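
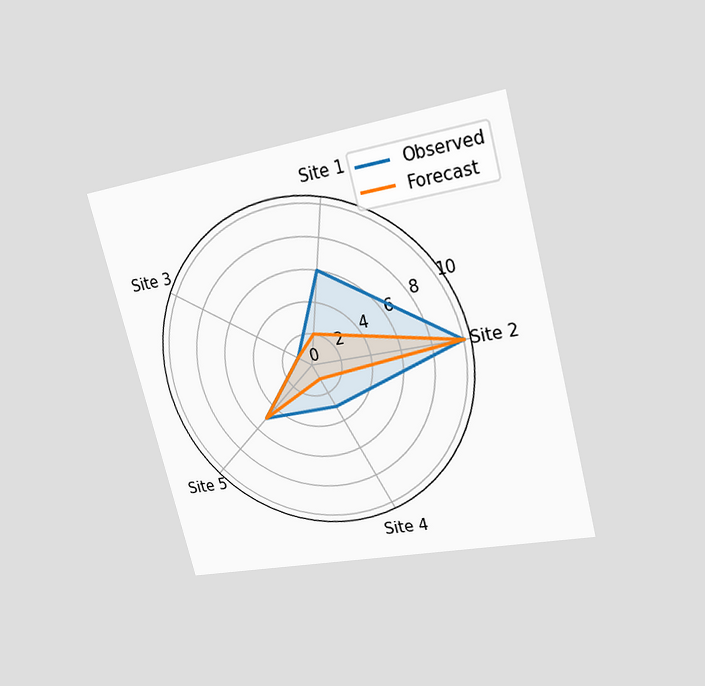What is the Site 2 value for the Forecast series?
10

The chart is tilted about 15° counter-clockwise and viewed at a slight angle. On the Site 2 axis, Forecast reaches 10.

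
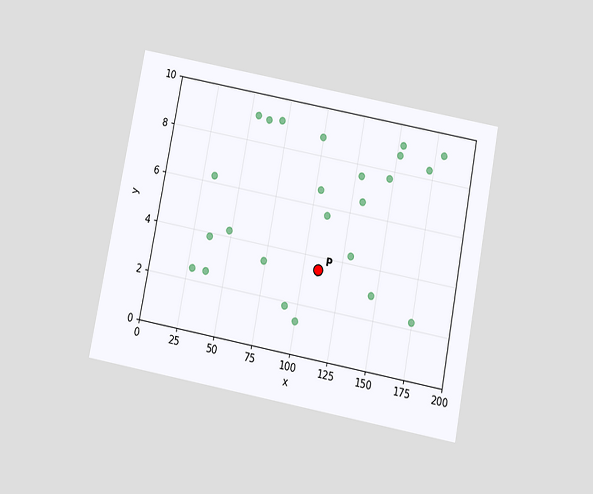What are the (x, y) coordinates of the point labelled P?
(110, 3.5)

The chart is tilted about 11° clockwise and viewed slightly from below. Following the gridlines from P to each axis, P sits at (110, 3.5).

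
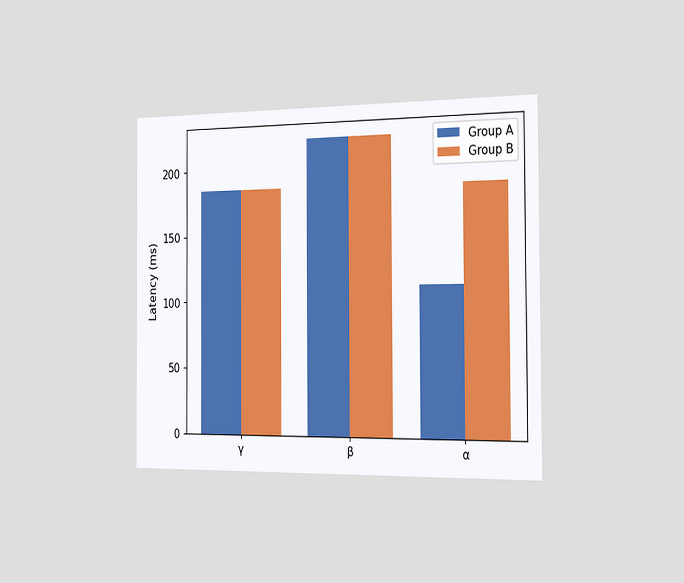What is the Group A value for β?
The chart is viewed slightly from the right. The Group A bar at β reaches 222ms on the y-axis.

222ms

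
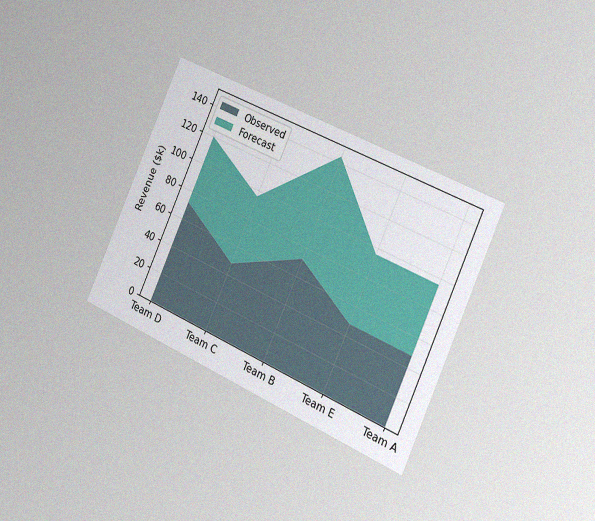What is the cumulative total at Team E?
$96k

The chart is tilted about 24° clockwise and viewed slightly from the right, with some photo noise. The stacked total at Team E reaches $96k.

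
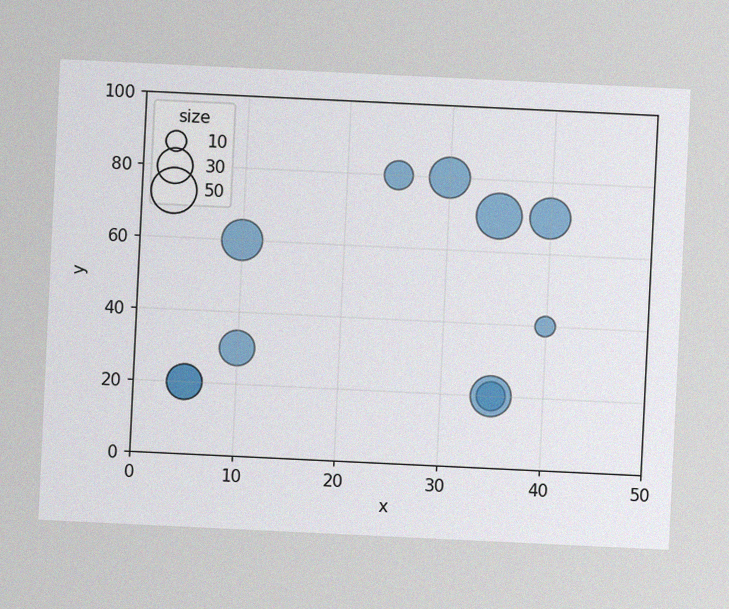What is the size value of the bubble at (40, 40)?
10

The chart is tilted about 3° clockwise, with some photo noise. Matching the bubble at (40, 40) against the size legend gives 10.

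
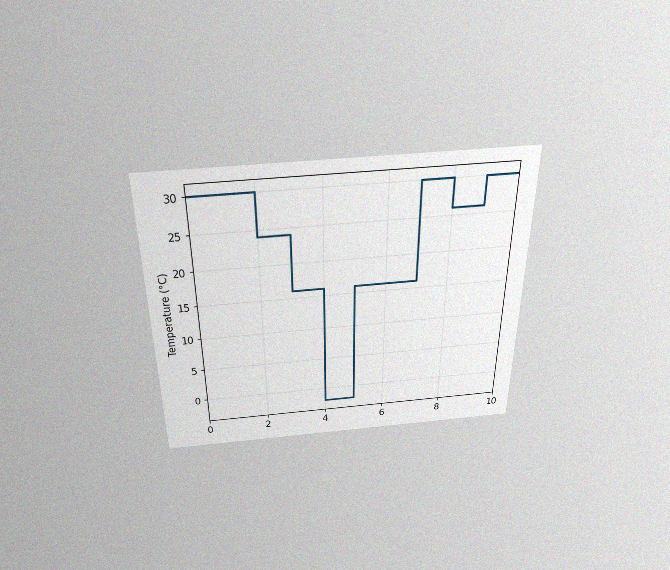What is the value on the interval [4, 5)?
The chart is viewed slightly from above, with some photo noise. On [4, 5) the step sits at -2°C.

-2°C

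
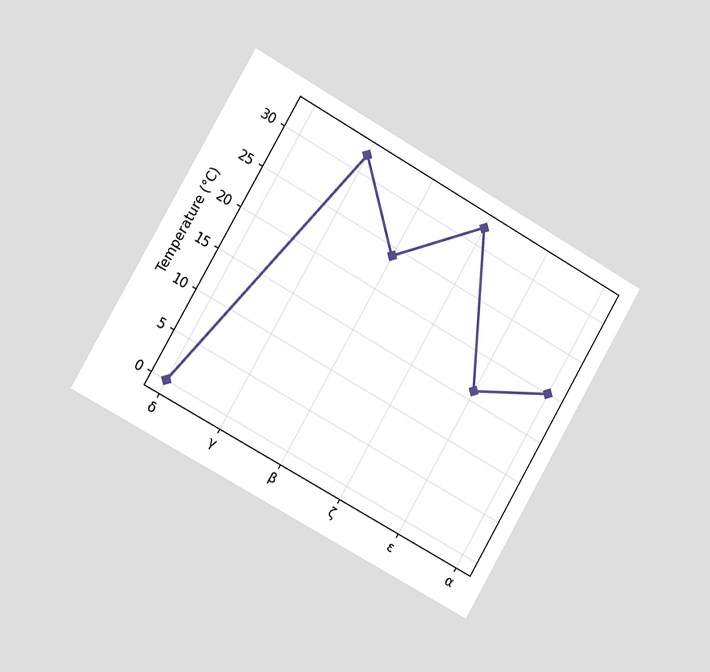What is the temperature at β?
The chart is tilted about 30° clockwise and viewed slightly from the left. At β, the line is at 24°C.

24°C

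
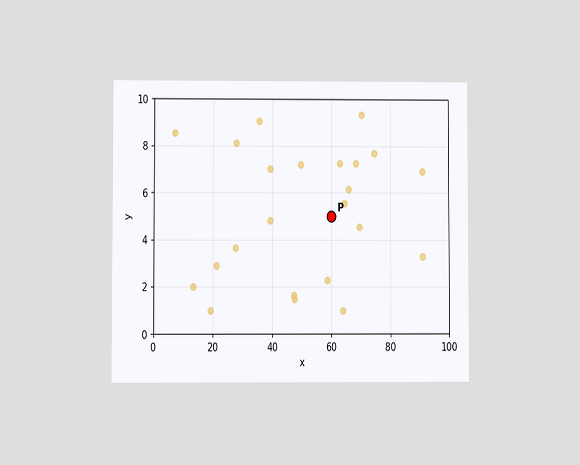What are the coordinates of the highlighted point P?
(60, 5)

The chart is viewed at a slight angle. Following the gridlines from P to each axis, P sits at (60, 5).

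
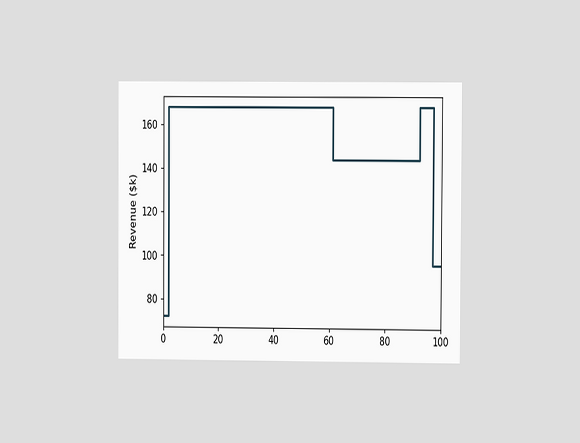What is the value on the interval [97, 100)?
$96k

The chart is viewed at a slight angle. On [97, 100) the step sits at $96k.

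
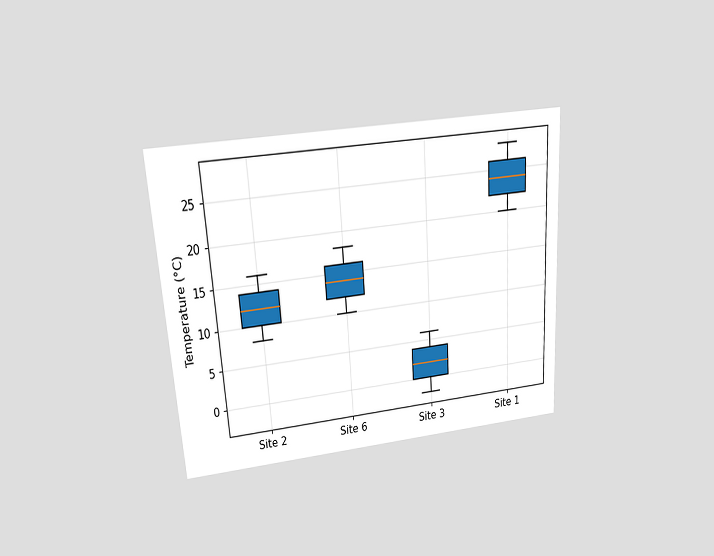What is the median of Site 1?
24°C

The chart is tilted about 4° counter-clockwise and viewed slightly from above. The median line in the Site 1 box sits at 24°C.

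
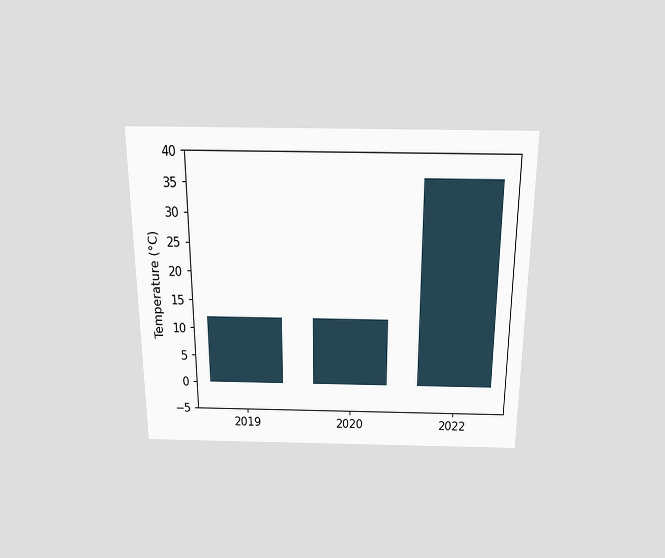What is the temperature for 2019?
The chart is viewed slightly from above. Reading along the chart's y-axis, the 2019 bar reaches 12°C.

12°C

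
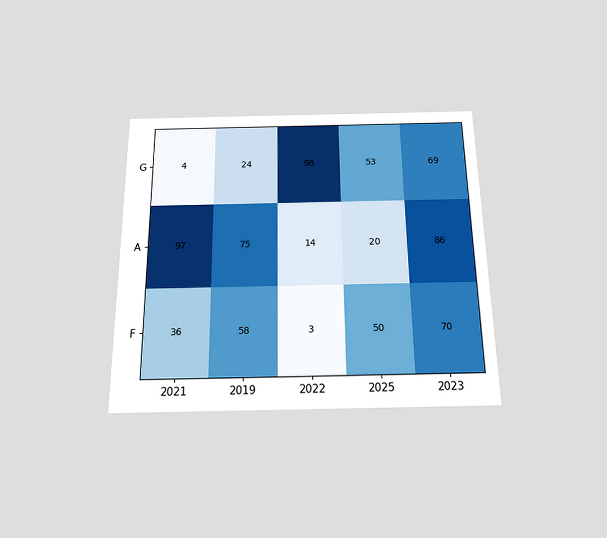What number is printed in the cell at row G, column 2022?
98

The chart is viewed slightly from below. The (G, 2022) cell reads 98.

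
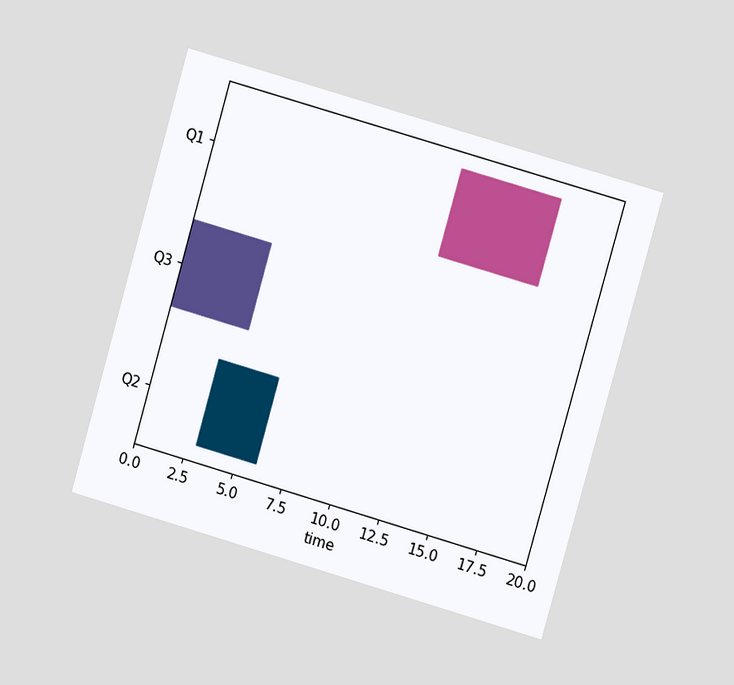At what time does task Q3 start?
The chart is tilted about 16° clockwise and viewed at a slight angle. The Q3 bar begins at t=0.

0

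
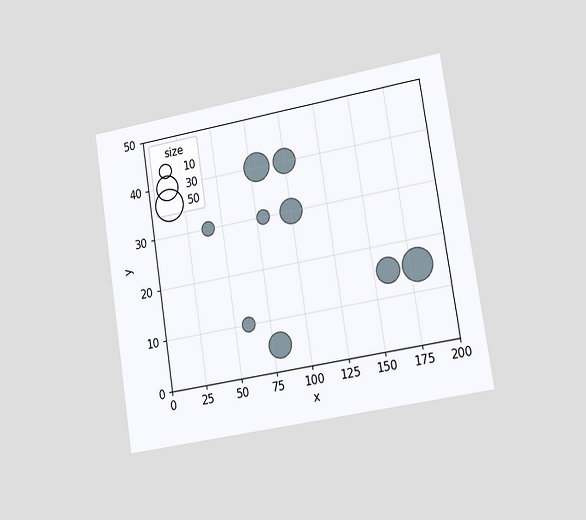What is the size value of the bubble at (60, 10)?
10

The chart is tilted about 9° counter-clockwise and viewed slightly from the right. Matching the bubble at (60, 10) against the size legend gives 10.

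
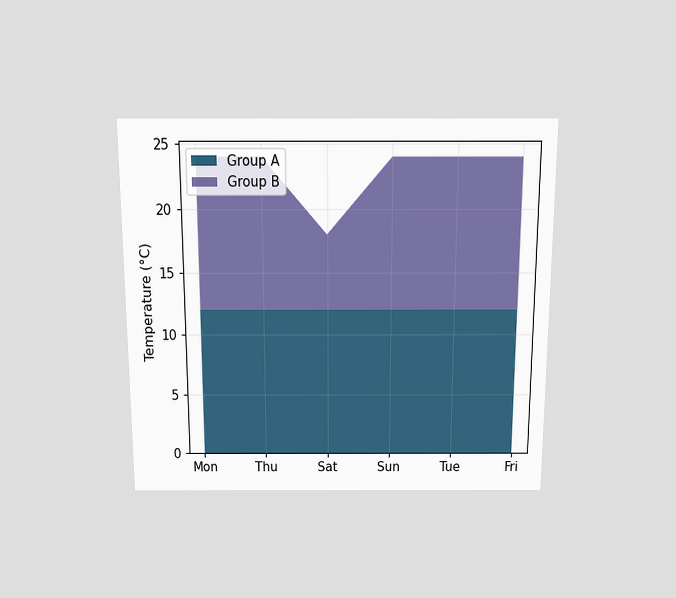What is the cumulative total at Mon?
24°C

The chart is viewed slightly from above. The stacked total at Mon reaches 24°C.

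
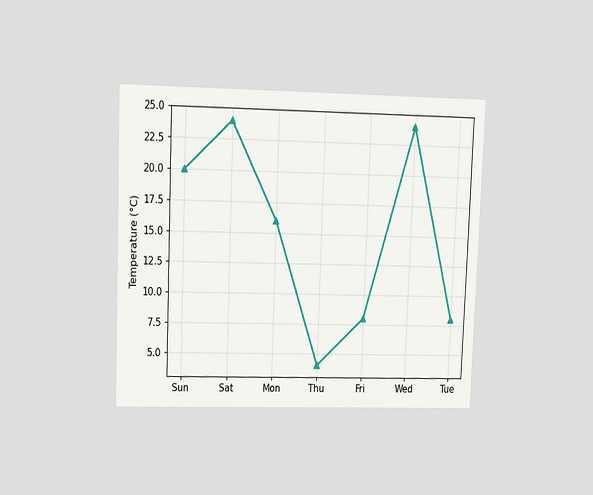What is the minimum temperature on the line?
The chart is tilted about 2° clockwise and viewed at a slight angle. The lowest point is at Thu, and reading across to the y-axis gives 4°C.

4°C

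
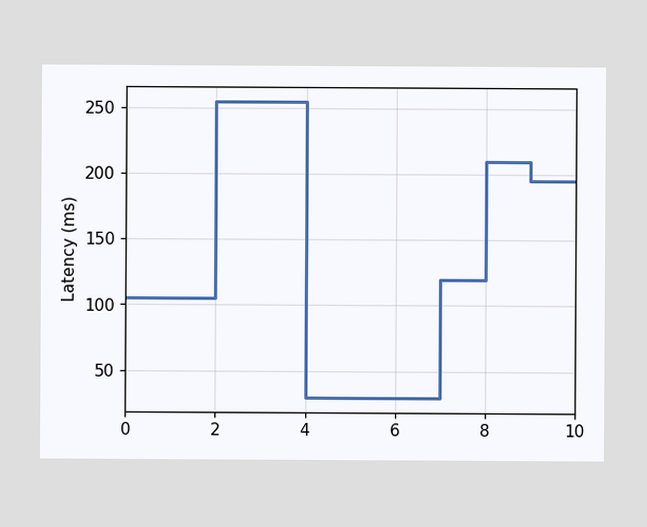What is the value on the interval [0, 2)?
On [0, 2) the step sits at 105ms.

105ms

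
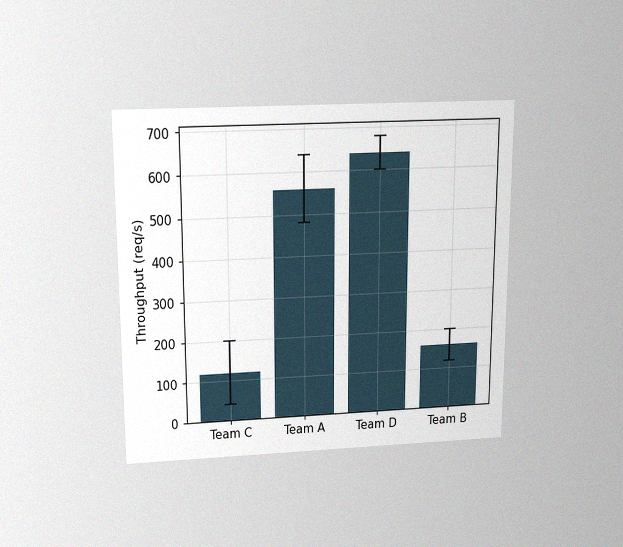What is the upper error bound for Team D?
The chart is viewed slightly from above, with some photo noise. The Team D bar's upper whisker reaches 680req/s.

680req/s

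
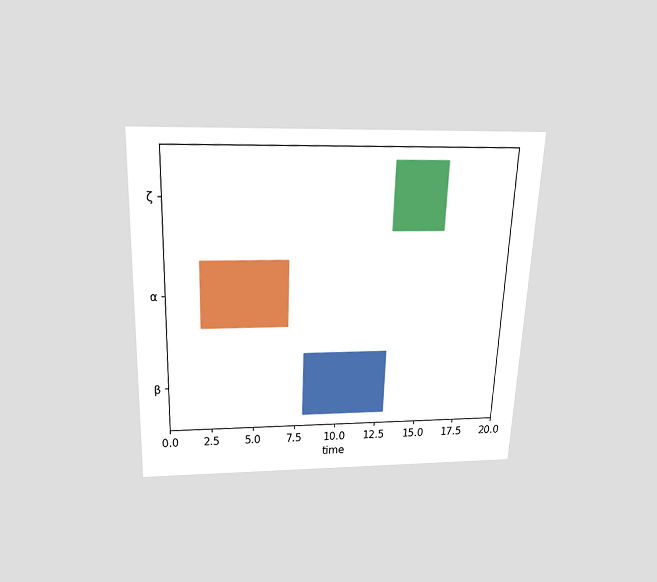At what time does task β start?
The chart is tilted about 2° clockwise and viewed slightly from above. The β bar begins at t=8.

8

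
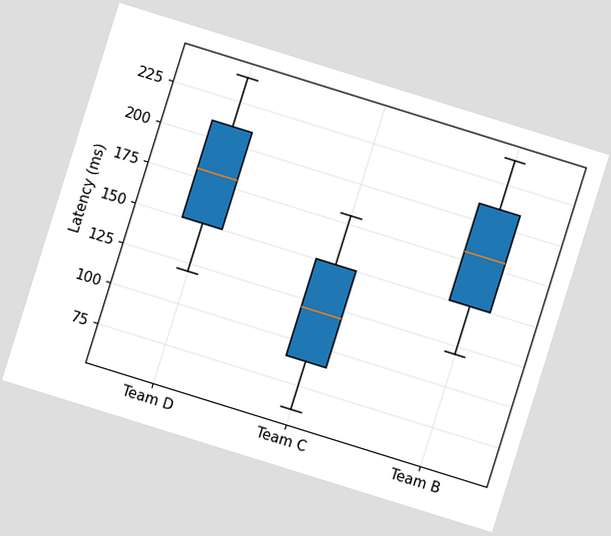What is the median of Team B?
180ms

The chart is tilted about 17° clockwise. The median line in the Team B box sits at 180ms.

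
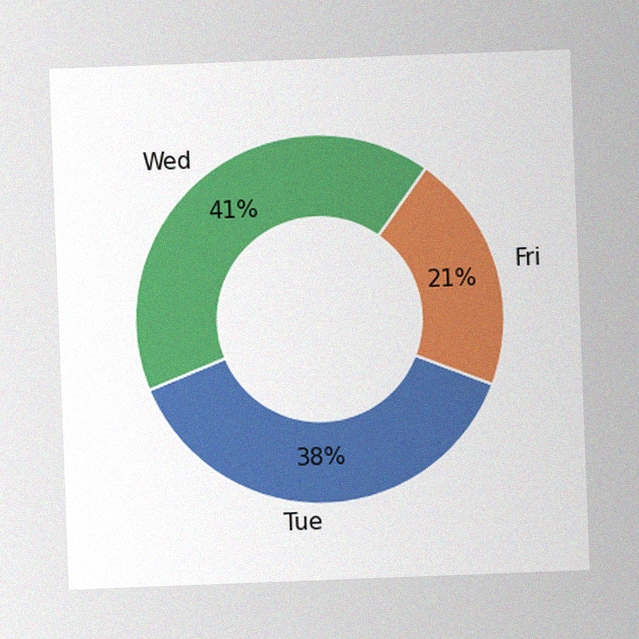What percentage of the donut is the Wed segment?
41%

The chart is tilted about 2° counter-clockwise, with some photo noise. The Wed segment takes up 41% of the ring.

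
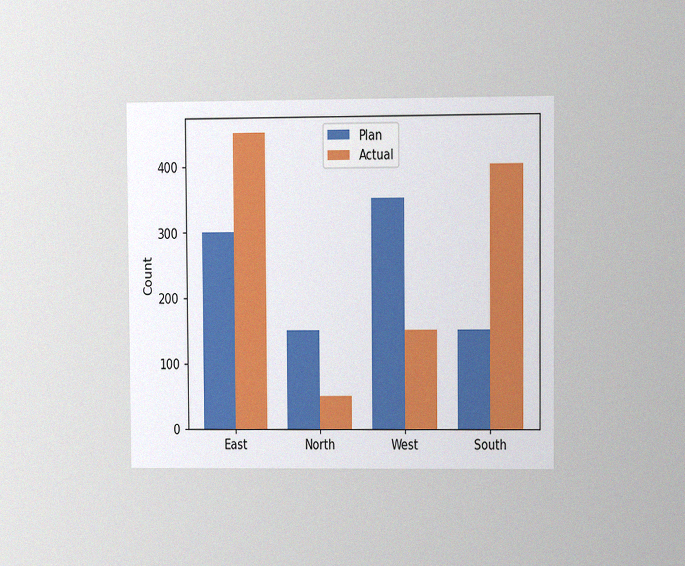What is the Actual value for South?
400

The chart is viewed at a slight angle, with some photo noise. The Actual bar at South reaches 400 on the y-axis.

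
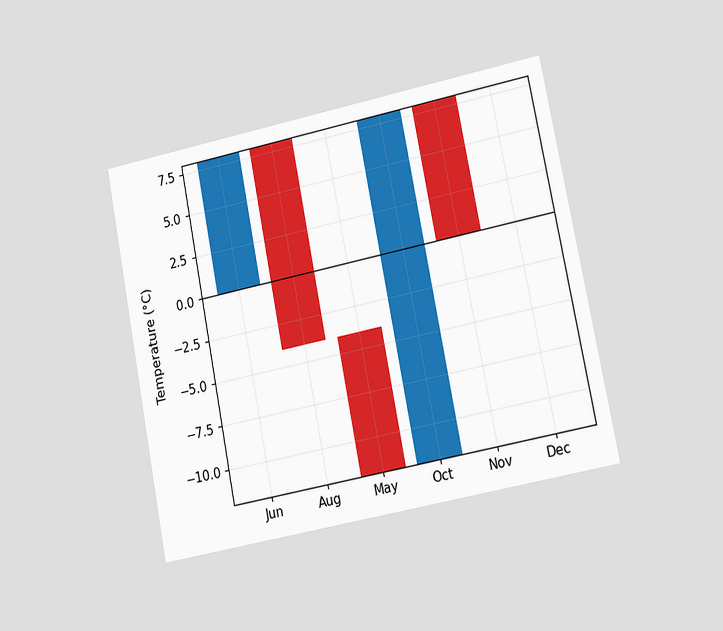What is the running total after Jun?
The chart is tilted about 11° counter-clockwise and viewed at a slight angle. After Jun the running total reaches 8°C.

8°C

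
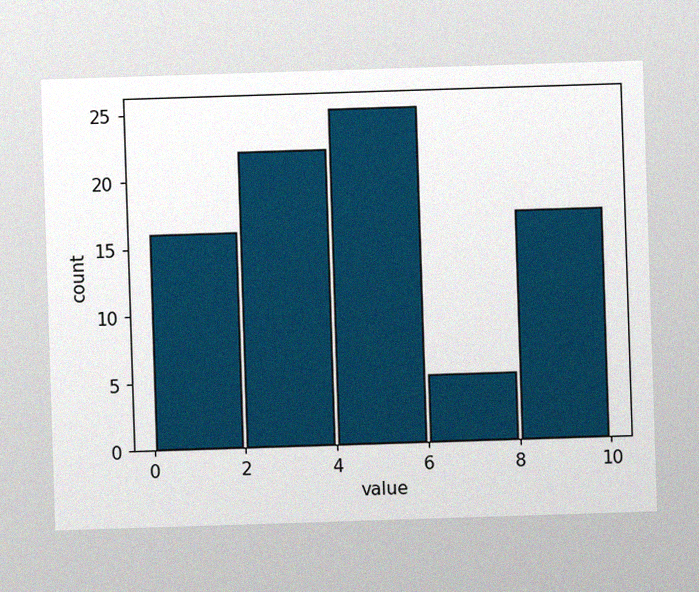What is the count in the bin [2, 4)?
22

The image has some photo noise and uneven lighting. The [2, 4) bin has height 22.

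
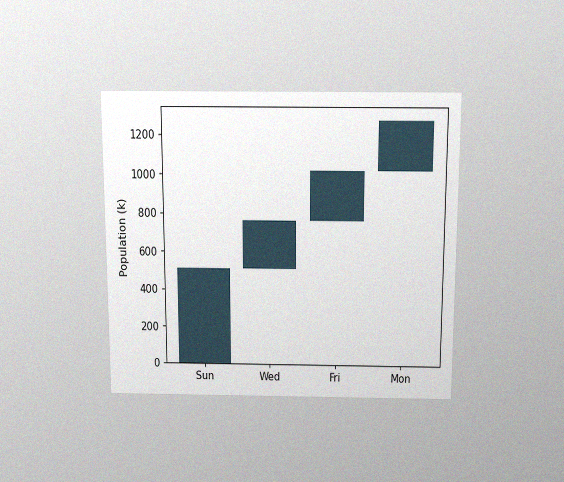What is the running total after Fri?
1020k

The chart is viewed slightly from above, with some photo noise. After Fri the running total reaches 1020k.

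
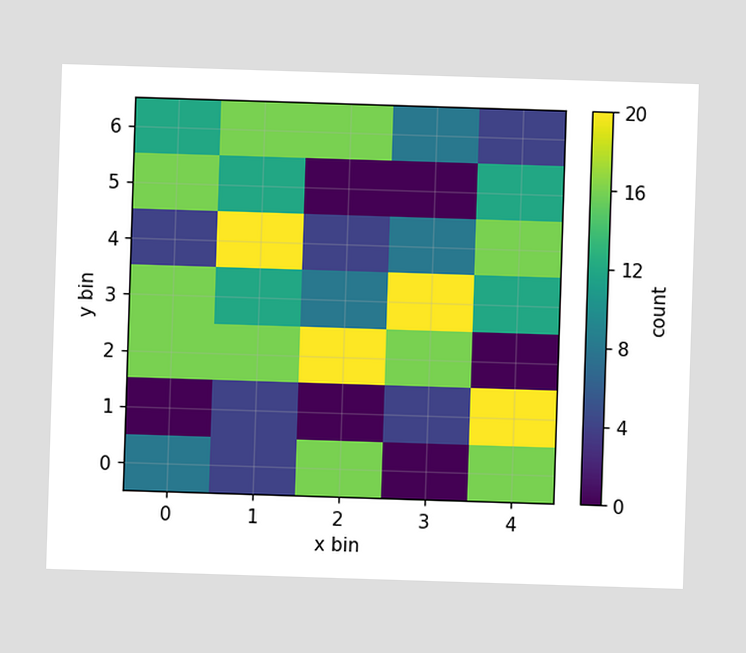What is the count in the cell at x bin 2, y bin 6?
Matching the cell (2, 6) against the colorbar gives 16.

16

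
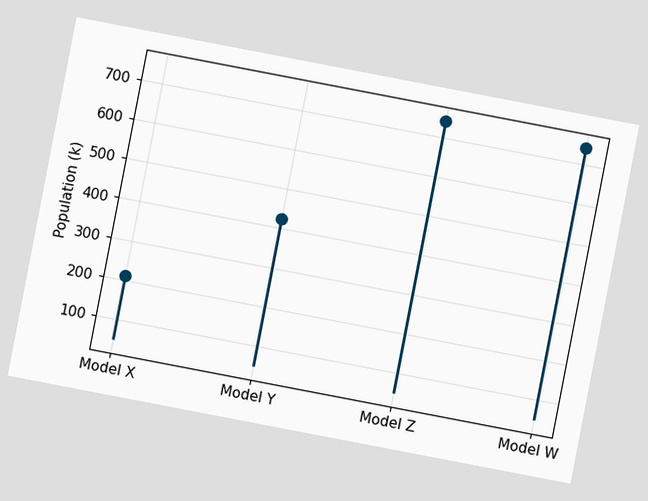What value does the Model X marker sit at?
The chart is tilted about 11° clockwise. The Model X marker sits at 212k.

212k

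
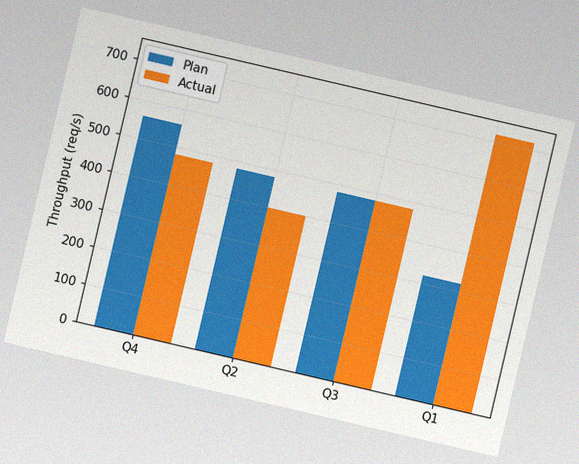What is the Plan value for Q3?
480req/s

The chart is tilted about 13° clockwise, with some photo noise. The Plan bar at Q3 reaches 480req/s on the y-axis.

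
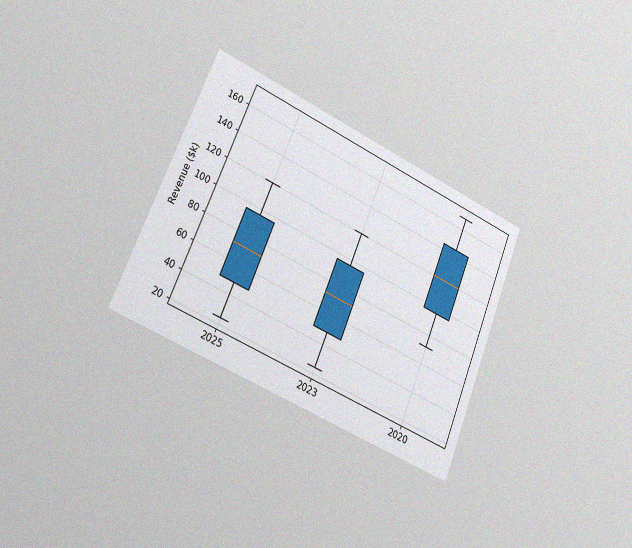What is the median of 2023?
The chart is tilted about 23° clockwise and viewed slightly from the left, with some photo noise. The median line in the 2023 box sits at $72k.

$72k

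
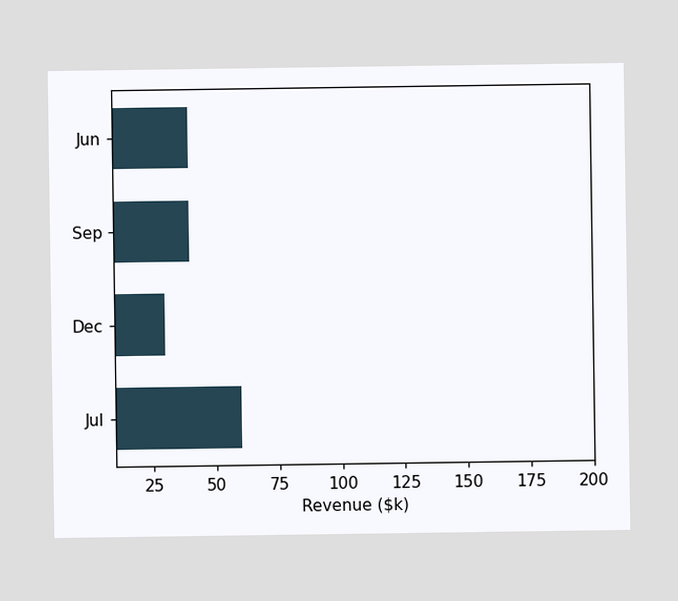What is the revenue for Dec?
Reading along the chart's x-axis, the Dec bar reaches $30k.

$30k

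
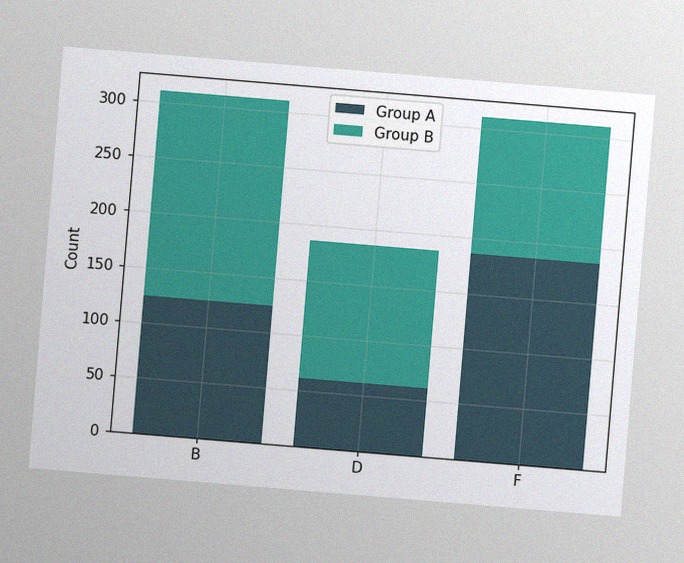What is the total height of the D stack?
186

The chart is tilted about 5° clockwise, with some photo noise. The D stack's top reaches 186 on the y-axis.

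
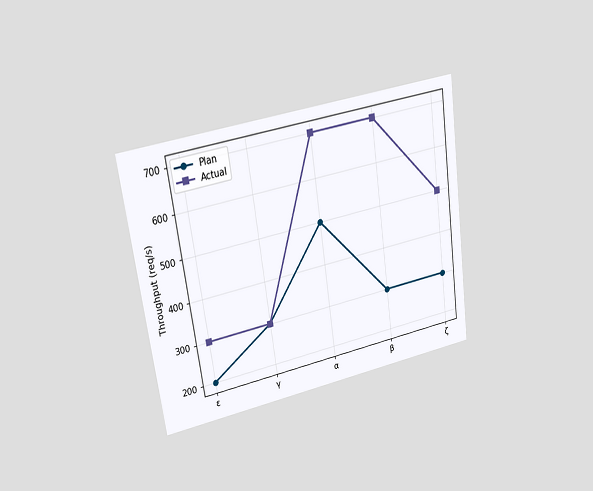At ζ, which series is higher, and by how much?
Actual, by 200req/s

The chart is tilted about 8° counter-clockwise and viewed at a slight angle. At ζ, Actual sits above the other line by 200req/s.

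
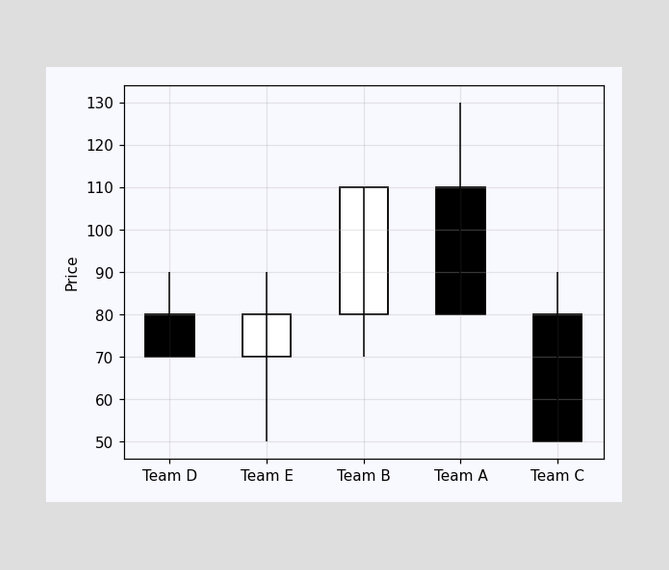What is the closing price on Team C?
The Team C candle closes at 50.

50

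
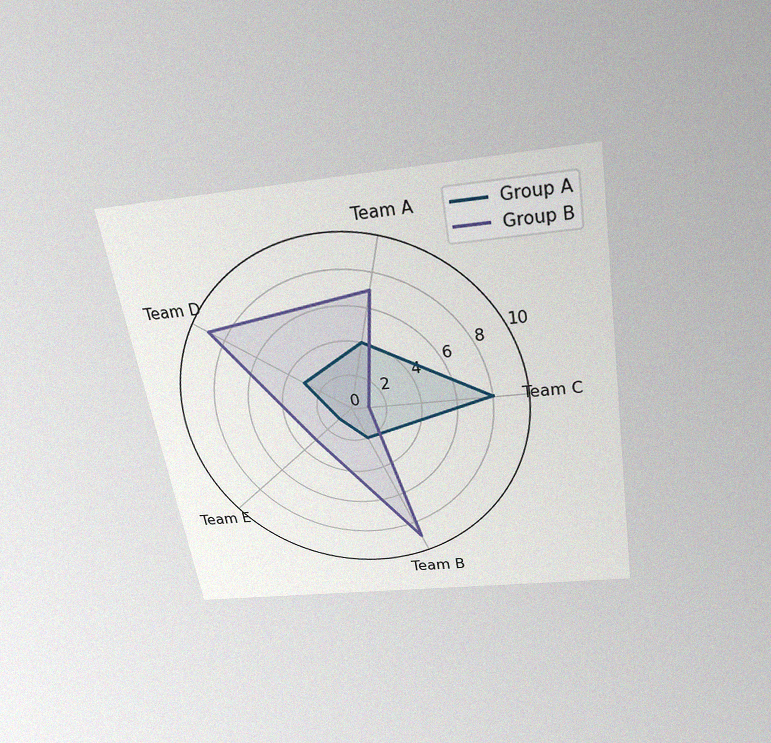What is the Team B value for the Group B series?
9

The chart is tilted about 9° counter-clockwise and viewed slightly from above, with some photo noise. On the Team B axis, Group B reaches 9.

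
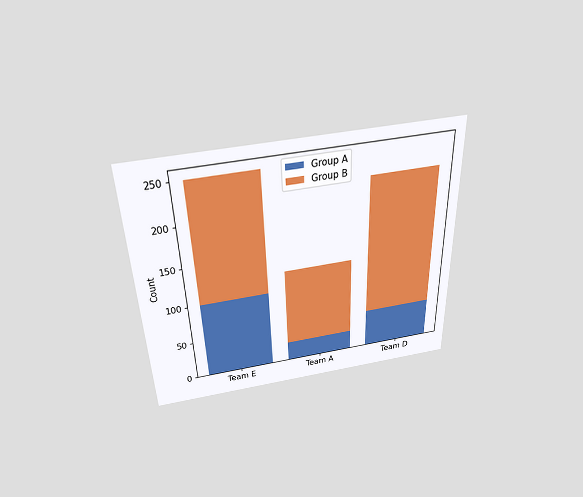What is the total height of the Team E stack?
The chart is viewed slightly from above. The Team E stack's top reaches 250 on the y-axis.

250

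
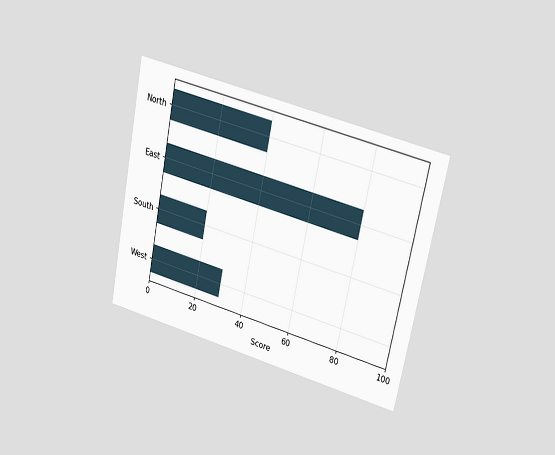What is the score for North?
40

The chart is tilted about 12° clockwise and viewed at a slight angle. Reading along the chart's x-axis, the North bar reaches 40.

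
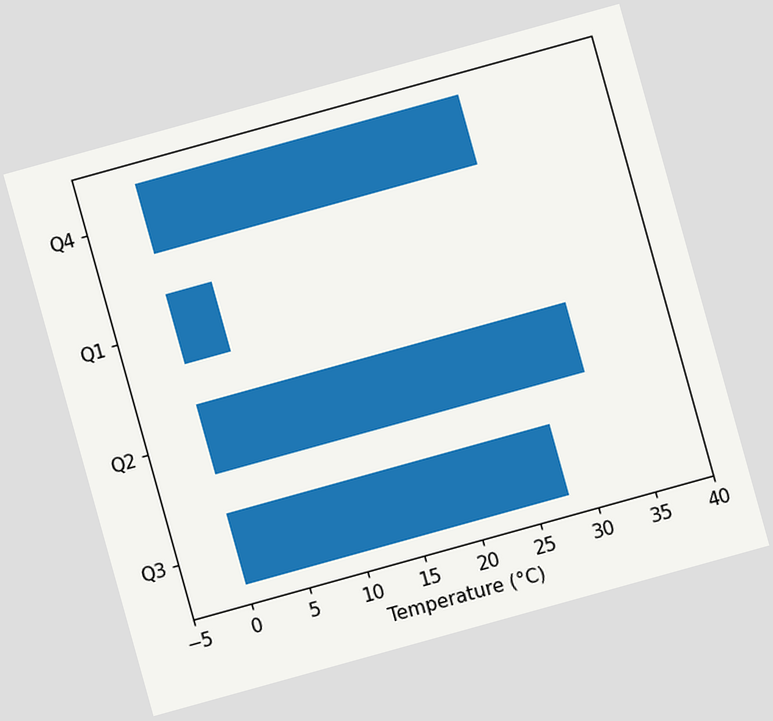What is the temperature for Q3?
28°C

The chart is tilted about 15° counter-clockwise. Reading along the chart's x-axis, the Q3 bar reaches 28°C.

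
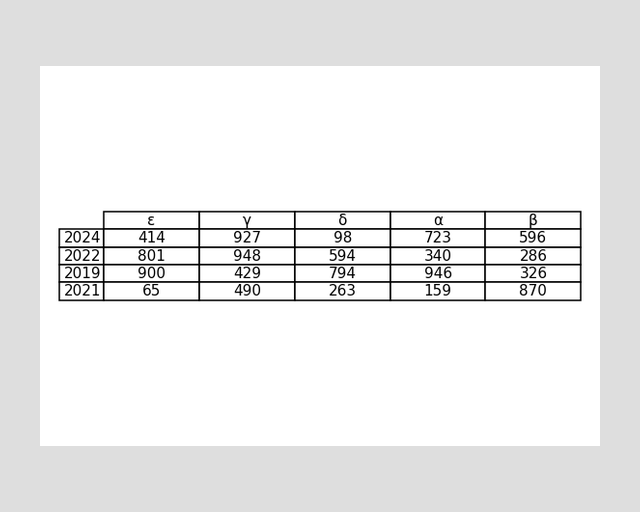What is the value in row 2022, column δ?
594

The (2022, δ) cell reads 594.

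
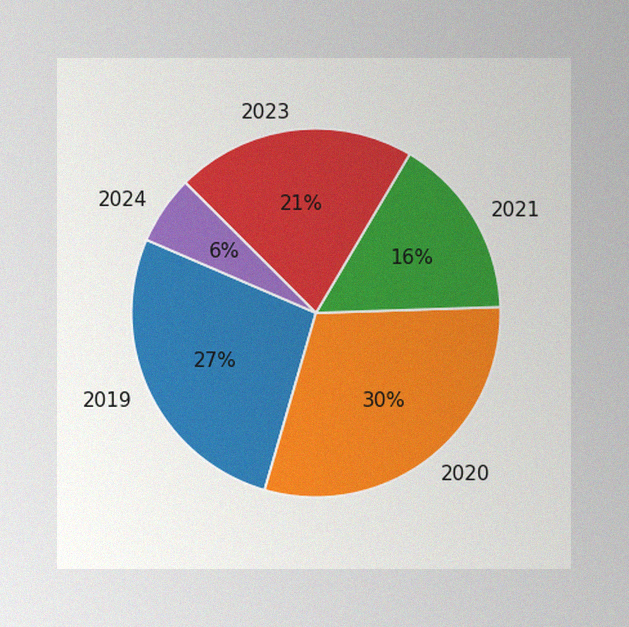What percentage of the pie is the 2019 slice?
The image has some photo noise and uneven lighting. The 2019 slice takes up 27% of the pie.

27%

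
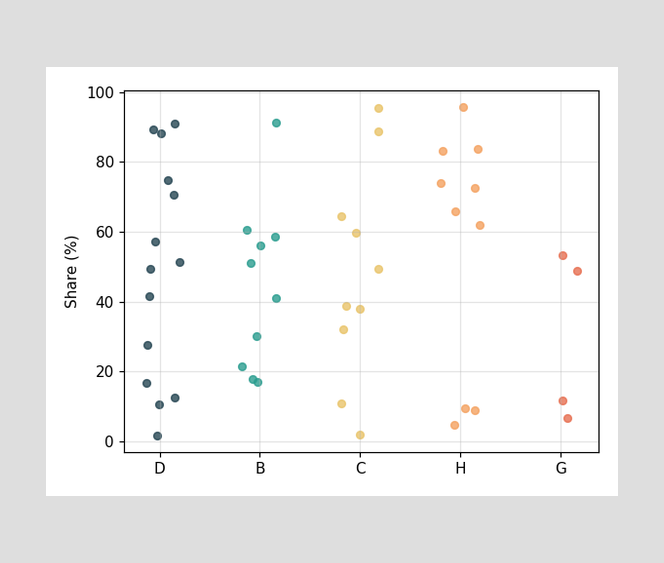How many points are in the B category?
Counting the markers in the B column gives 10.

10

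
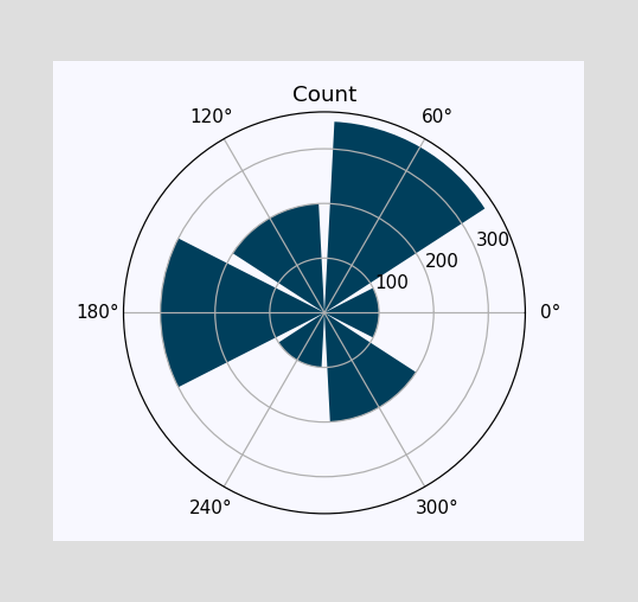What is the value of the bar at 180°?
The bar at 180° reaches 300 on the radial axis.

300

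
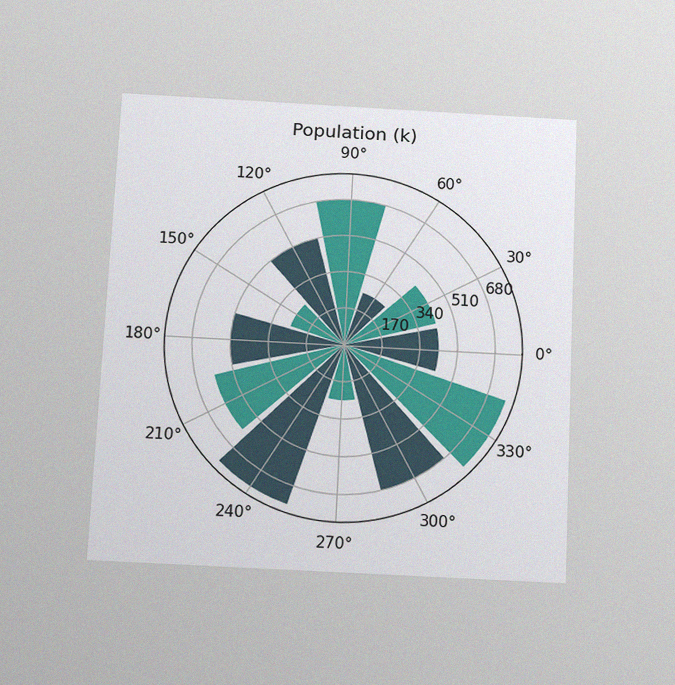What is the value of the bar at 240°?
765k

The chart is tilted about 3° clockwise and viewed slightly from below, with some photo noise. The bar at 240° reaches 765k on the radial axis.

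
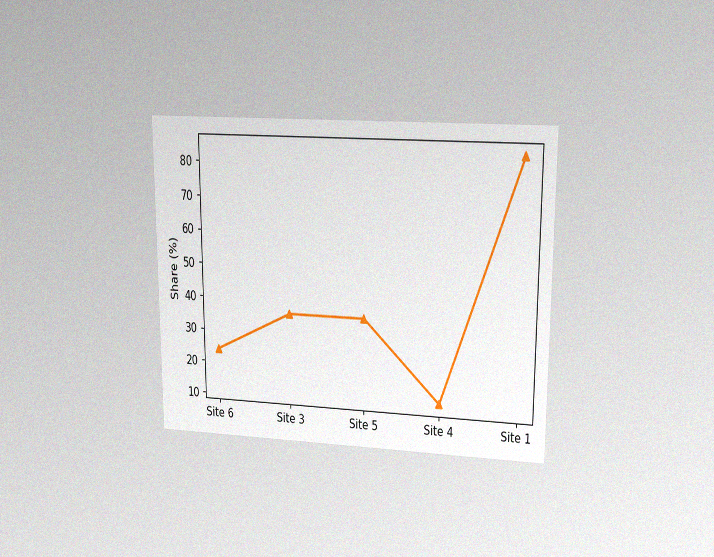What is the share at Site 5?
The chart is viewed at a slight angle, with some photo noise. At Site 5, the line is at 36%.

36%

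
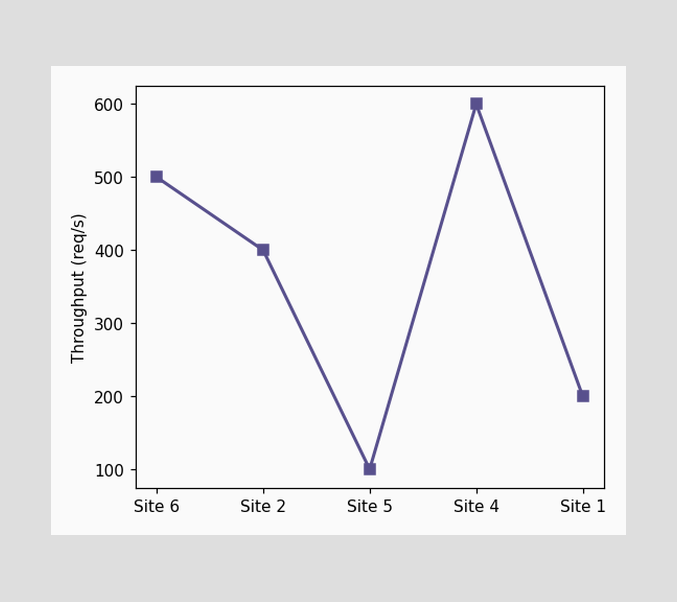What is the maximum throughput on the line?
The highest point is at Site 4, and reading across to the y-axis gives 600req/s.

600req/s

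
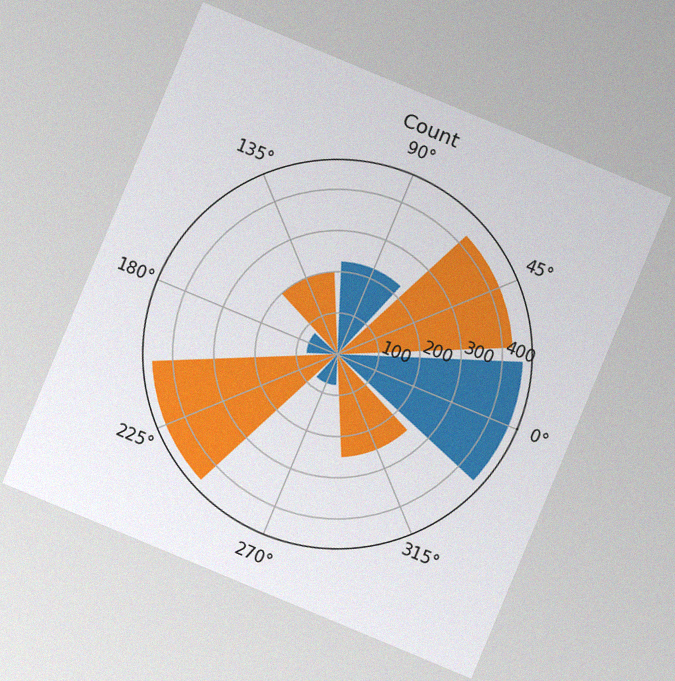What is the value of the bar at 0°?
450

The chart is tilted about 23° clockwise, with some photo noise. The bar at 0° reaches 450 on the radial axis.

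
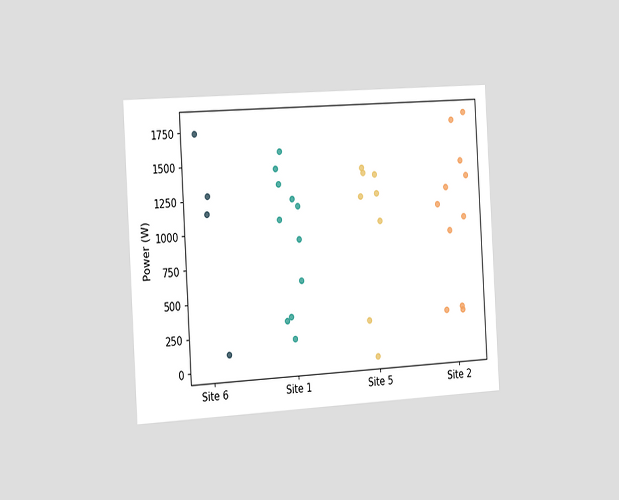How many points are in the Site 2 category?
The chart is tilted about 3° counter-clockwise and viewed slightly from the left. Counting the markers in the Site 2 column gives 11.

11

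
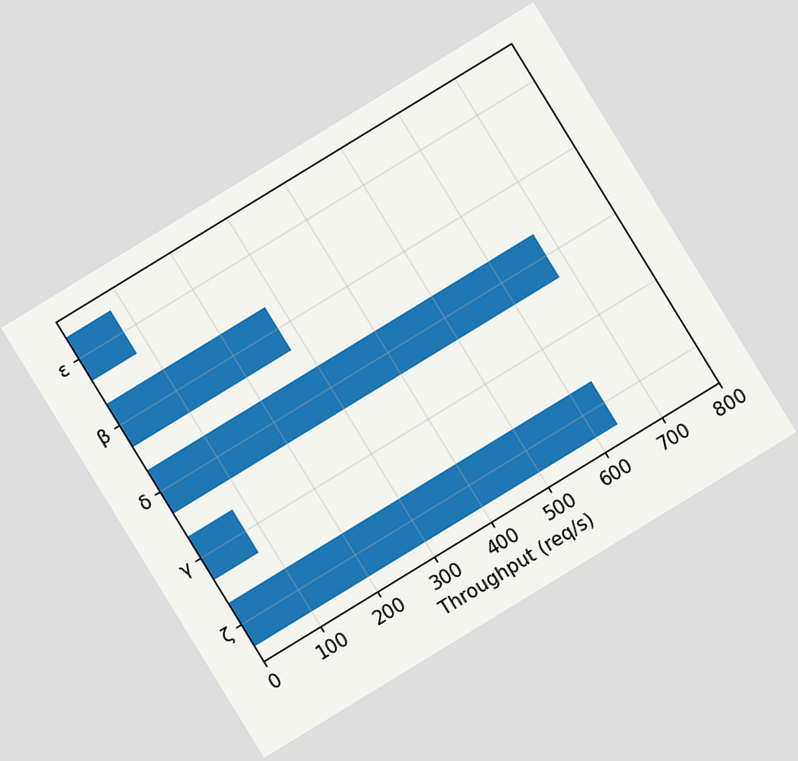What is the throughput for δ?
The chart is tilted about 31° counter-clockwise. Reading along the chart's x-axis, the δ bar reaches 680req/s.

680req/s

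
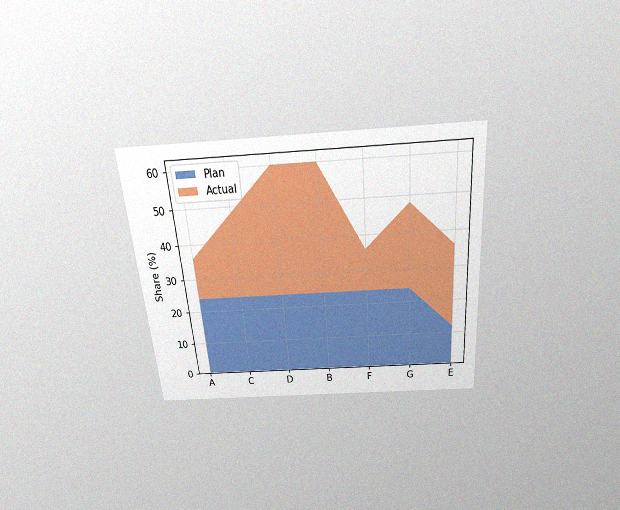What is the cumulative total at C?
The chart is tilted about 5° counter-clockwise and viewed slightly from above, with some photo noise. The stacked total at C reaches 48%.

48%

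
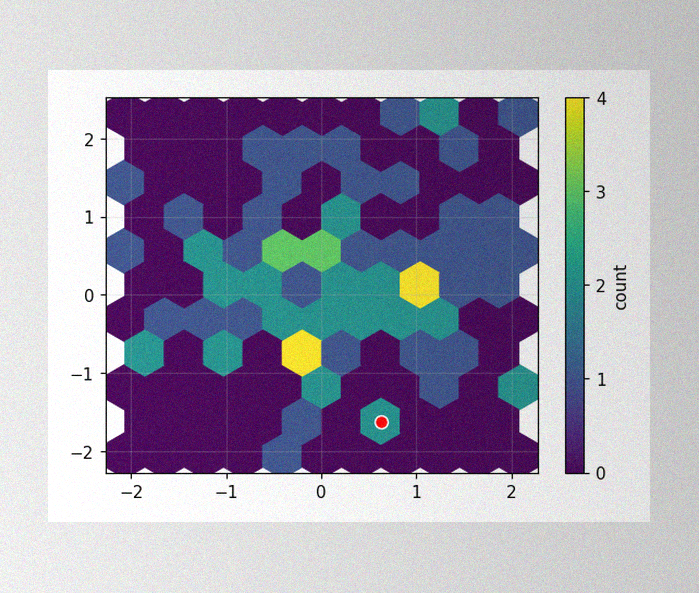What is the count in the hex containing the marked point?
The image has some photo noise and uneven lighting. The marked hex reads 2 on the colorbar.

2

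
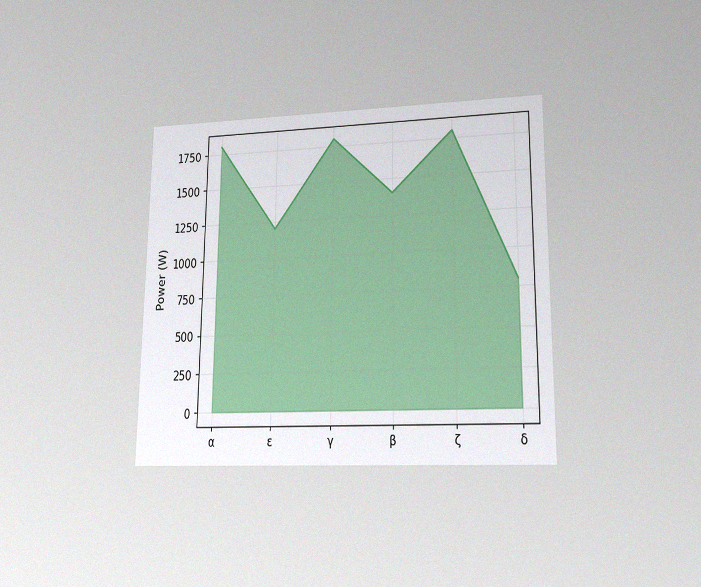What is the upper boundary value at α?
The chart is viewed at a slight angle, with some photo noise. At α the upper boundary is at 1800W.

1800W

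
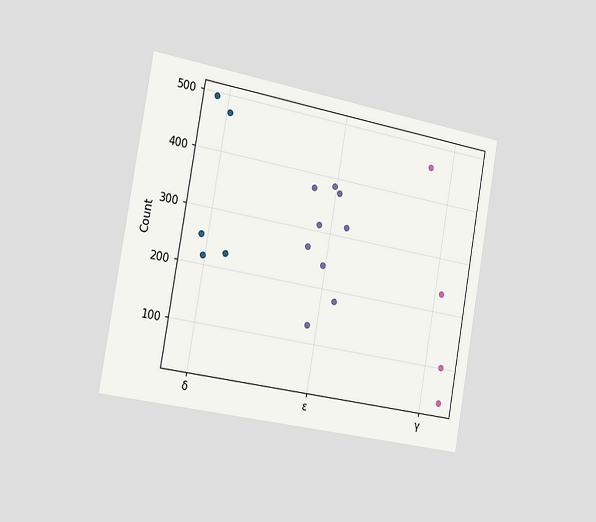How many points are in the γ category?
The chart is tilted about 10° clockwise and viewed slightly from the left. Counting the markers in the γ column gives 4.

4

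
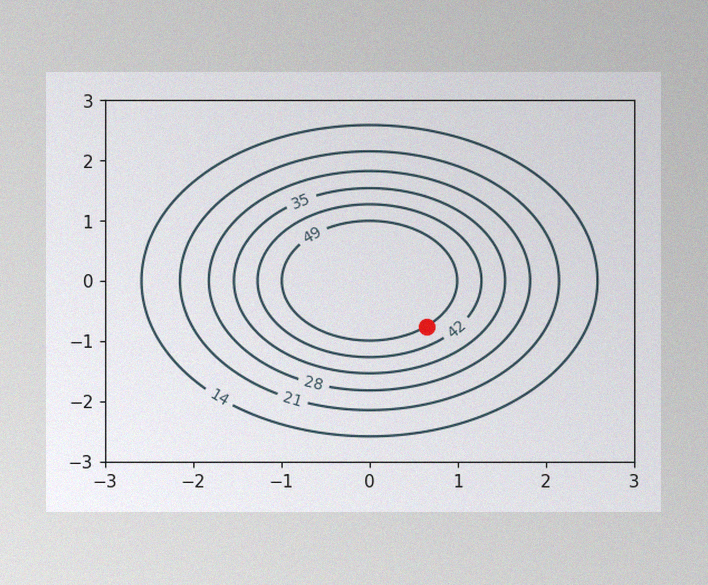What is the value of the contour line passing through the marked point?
49

The image has some photo noise and uneven lighting. The marked point sits on the contour labelled 49.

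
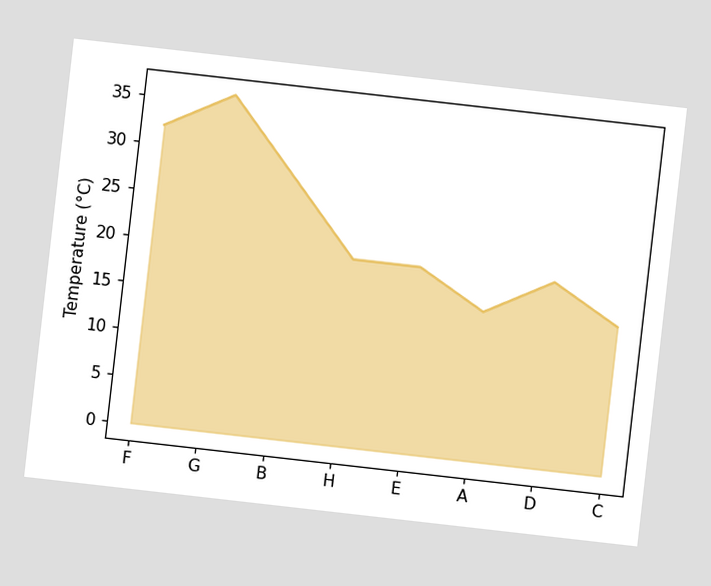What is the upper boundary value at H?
20°C

The chart is tilted about 6° clockwise. At H the upper boundary is at 20°C.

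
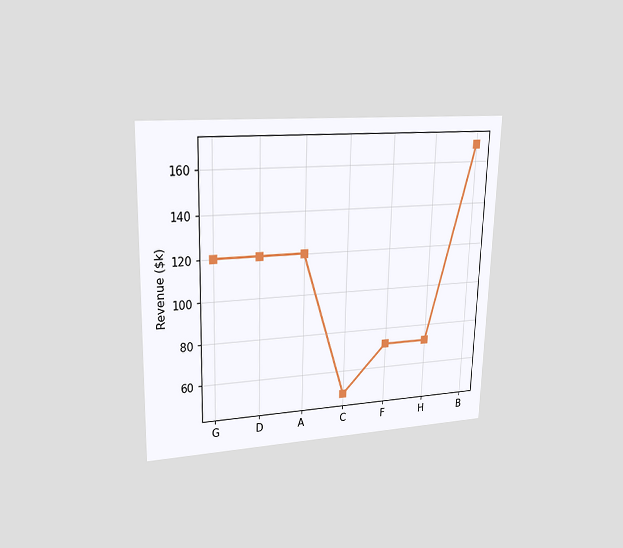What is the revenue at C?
The chart is viewed at a slight angle. At C, the line is at $48k.

$48k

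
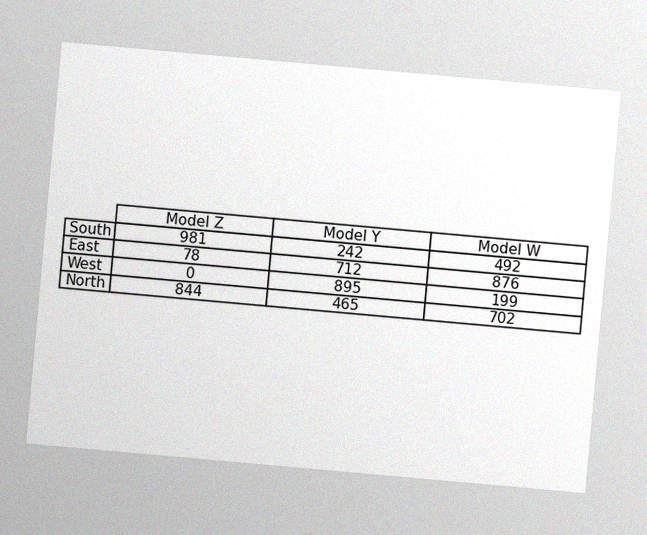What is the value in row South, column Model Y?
The chart is tilted about 5° clockwise, with some photo noise. The (South, Model Y) cell reads 242.

242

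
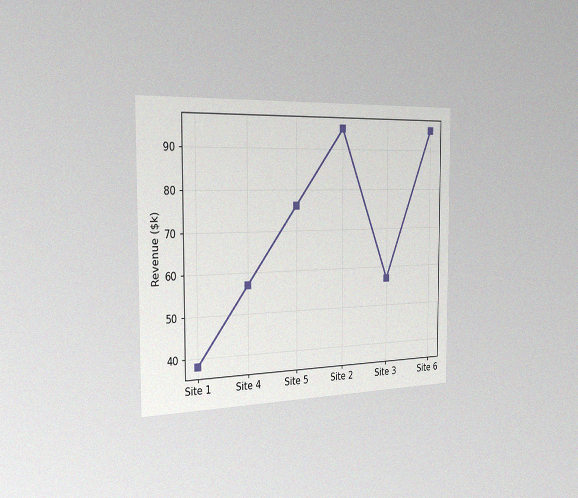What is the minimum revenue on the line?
$38k

The chart is viewed slightly from the left, with some photo noise. The lowest point is at Site 1, and reading across to the y-axis gives $38k.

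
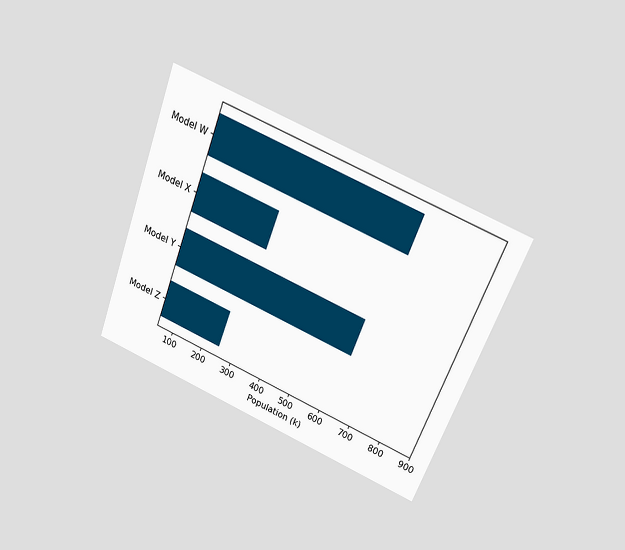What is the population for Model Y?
The chart is tilted about 21° clockwise and viewed at a slight angle. Reading along the chart's x-axis, the Model Y bar reaches 630k.

630k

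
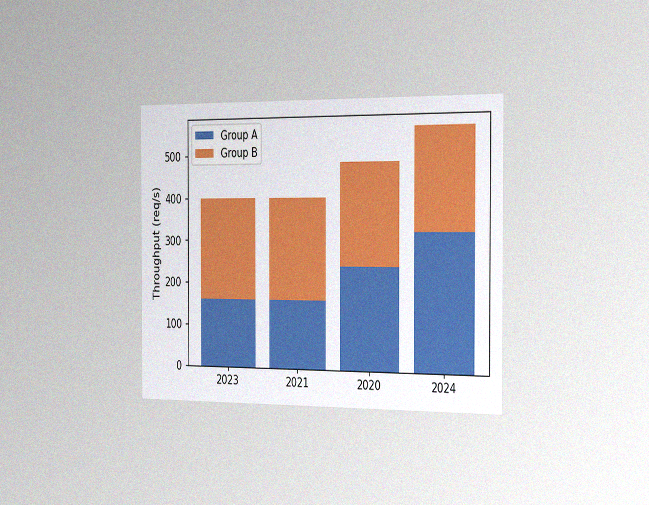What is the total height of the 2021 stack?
The chart is viewed slightly from the right, with some photo noise. The 2021 stack's top reaches 400req/s on the y-axis.

400req/s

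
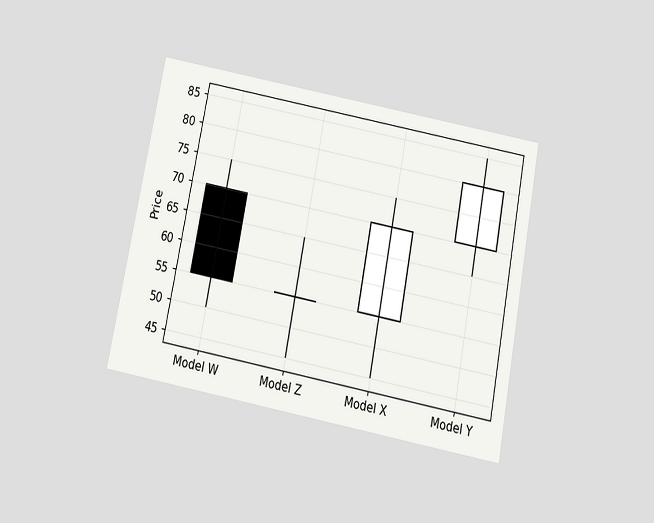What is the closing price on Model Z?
55

The chart is tilted about 11° clockwise and viewed slightly from below. The Model Z candle closes at 55.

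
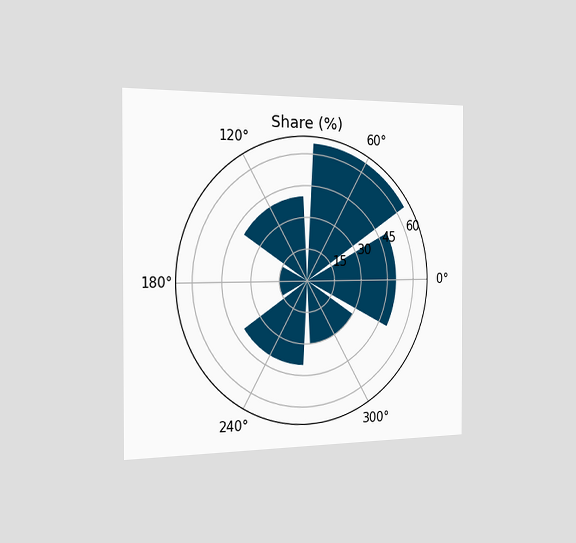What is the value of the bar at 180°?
The chart is viewed slightly from the left. The bar at 180° reaches 15% on the radial axis.

15%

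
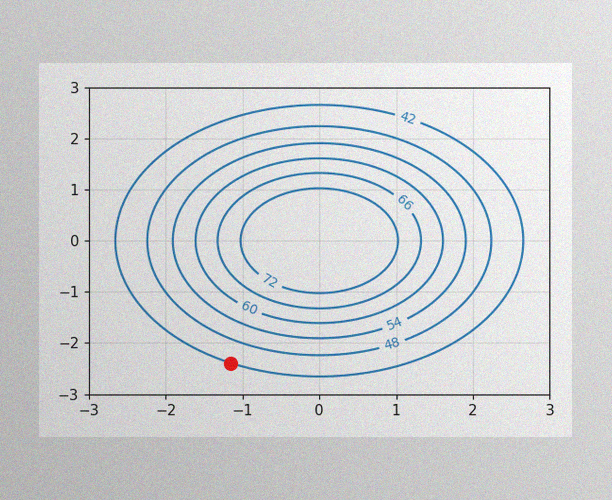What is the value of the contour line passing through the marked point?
The image has some photo noise and uneven lighting. The marked point sits on the contour labelled 42.

42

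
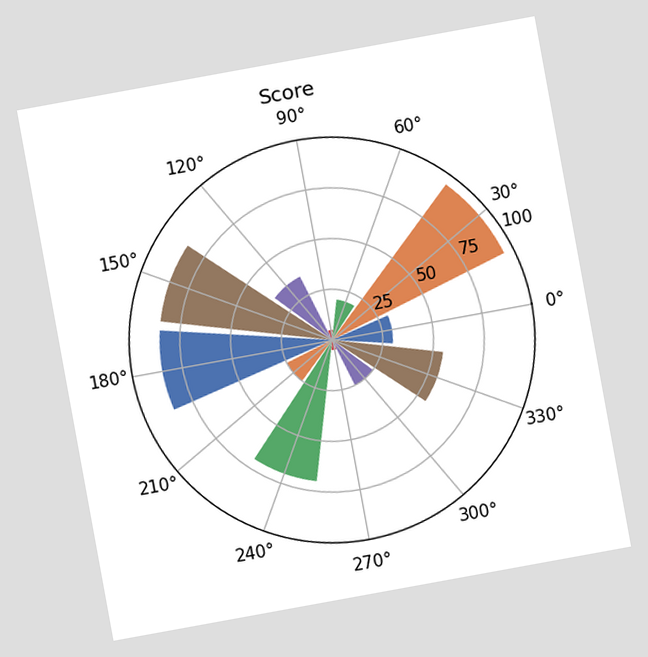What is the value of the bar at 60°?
The chart is tilted about 10° counter-clockwise. The bar at 60° reaches 20 on the radial axis.

20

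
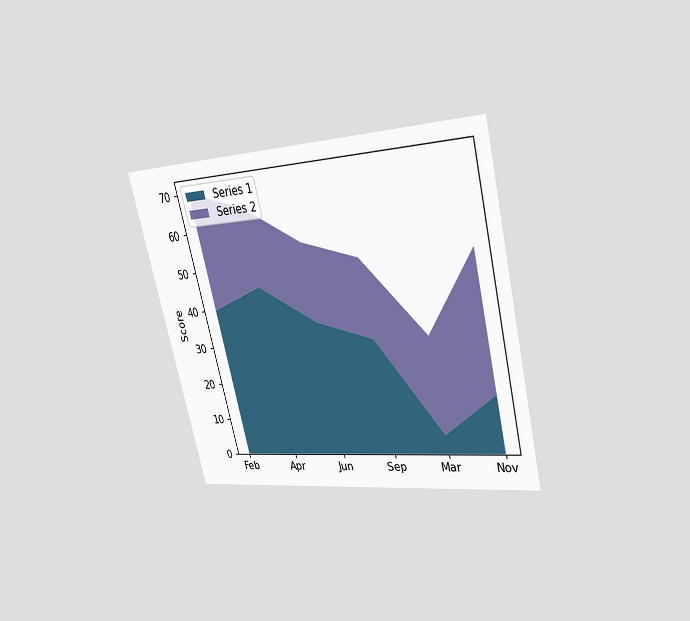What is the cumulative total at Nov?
50

The chart is tilted about 14° counter-clockwise and viewed at a slight angle. The stacked total at Nov reaches 50.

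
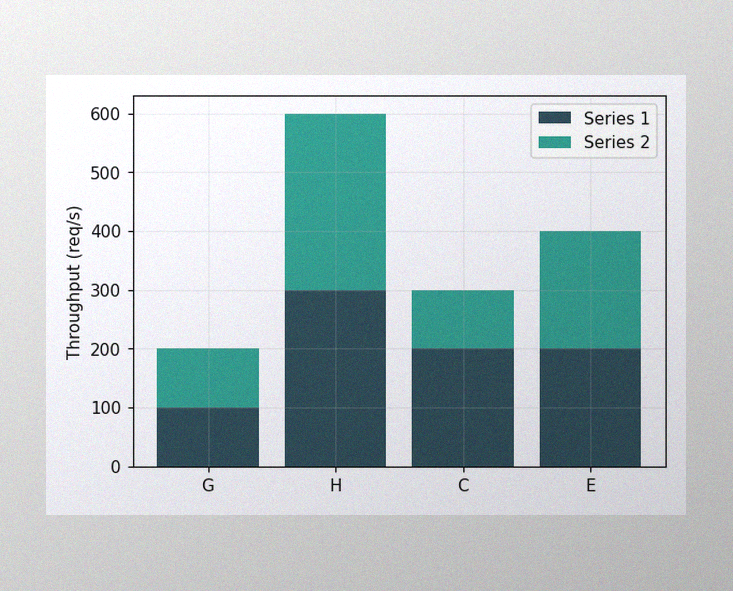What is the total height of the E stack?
400req/s

The image has some photo noise and uneven lighting. The E stack's top reaches 400req/s on the y-axis.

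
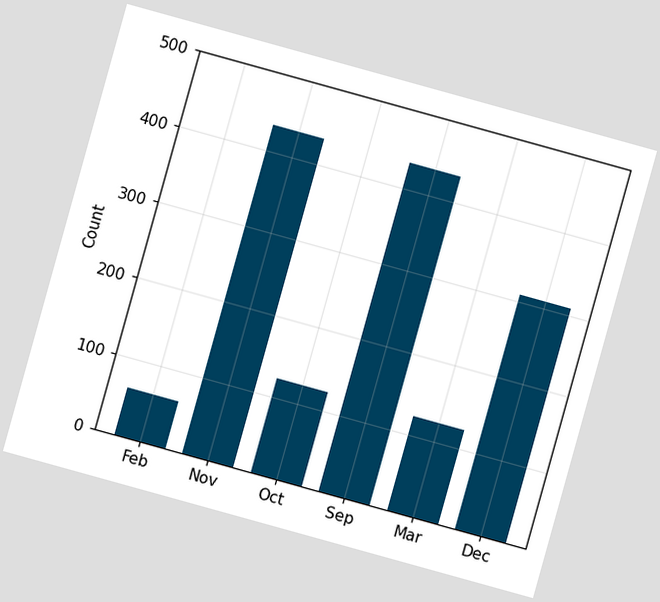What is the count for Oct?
The chart is tilted about 16° clockwise. Reading along the chart's y-axis, the Oct bar reaches 124.

124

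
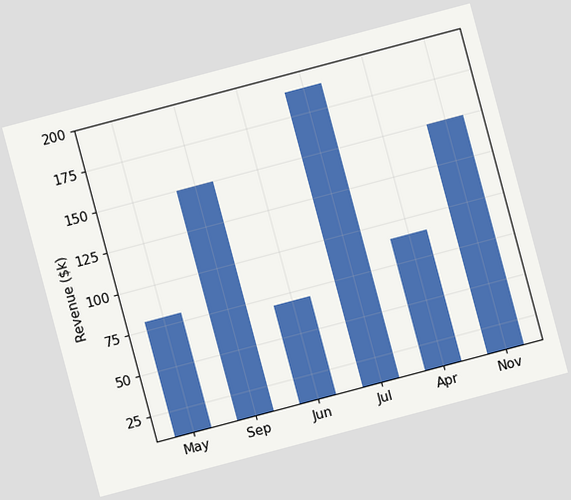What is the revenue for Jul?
$190k

The chart is tilted about 15° counter-clockwise. Reading along the chart's y-axis, the Jul bar reaches $190k.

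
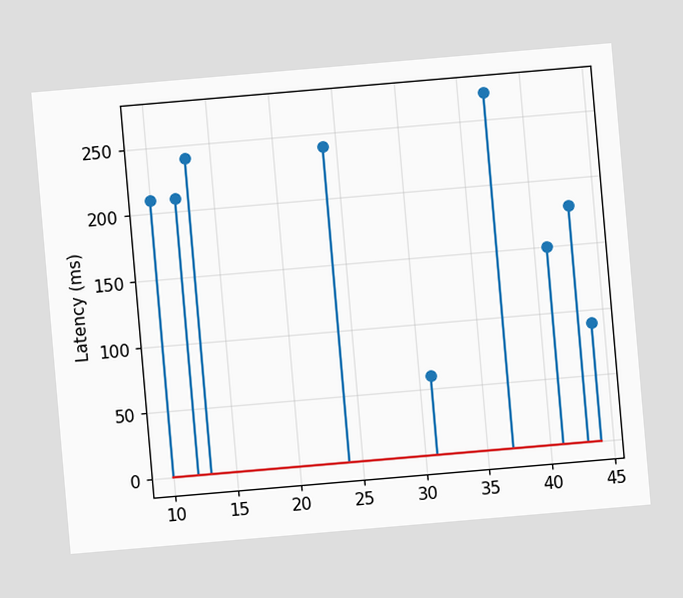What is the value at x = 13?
The chart is tilted about 5° counter-clockwise. The stem at x=13 reaches 240ms.

240ms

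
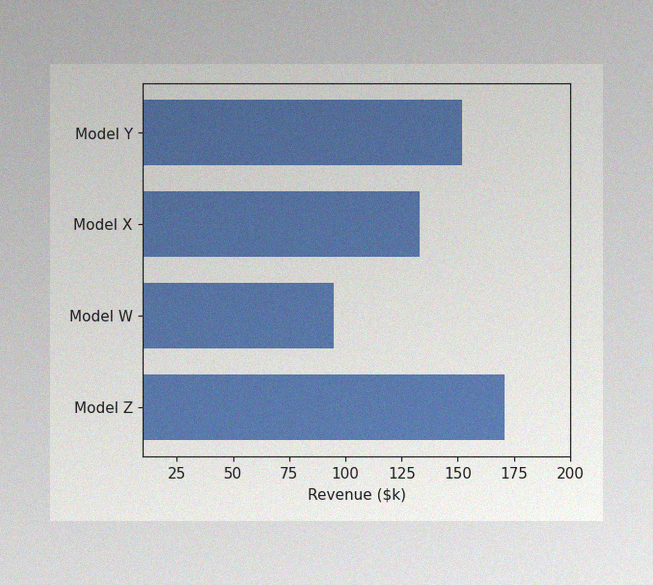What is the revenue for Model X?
The image has some photo noise and uneven lighting. Reading along the chart's x-axis, the Model X bar reaches $133k.

$133k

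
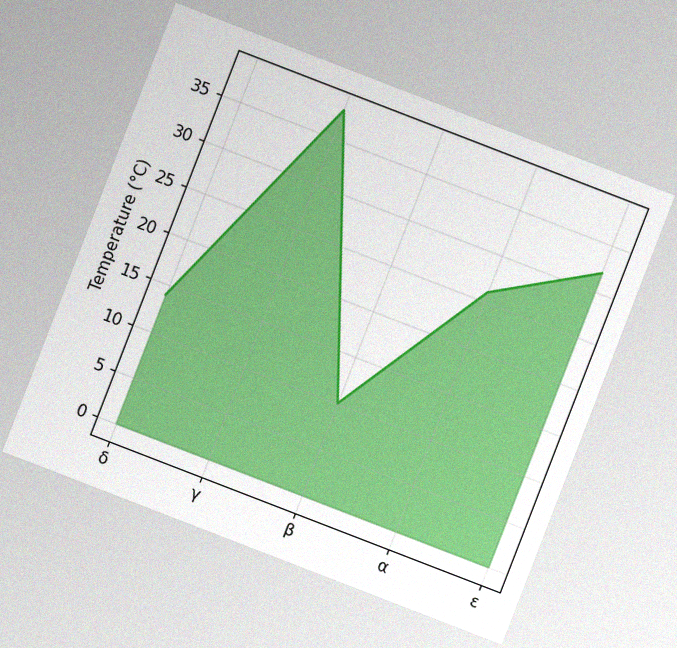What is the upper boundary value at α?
26°C

The chart is tilted about 21° clockwise, with some photo noise. At α the upper boundary is at 26°C.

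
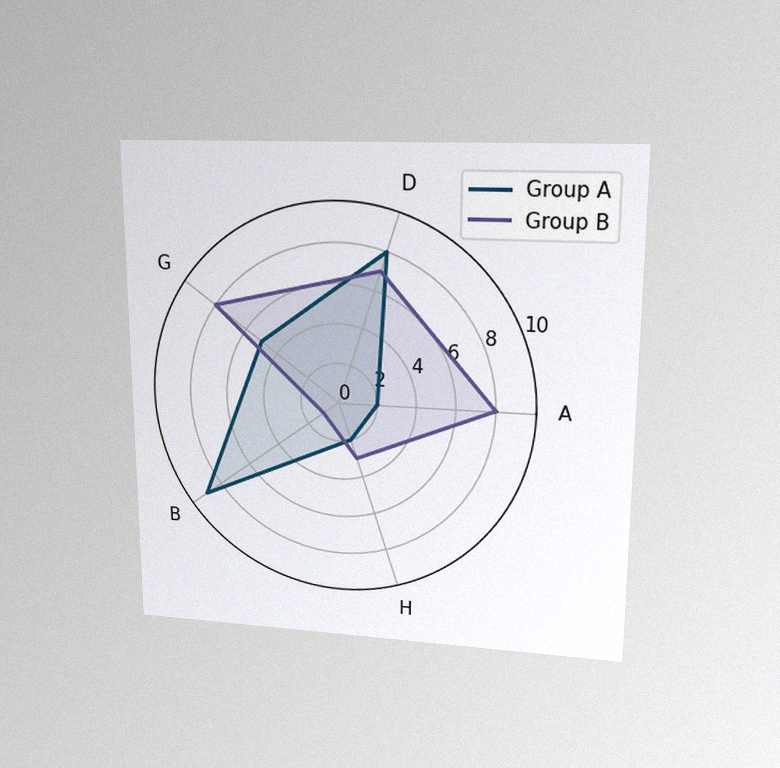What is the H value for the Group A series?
The chart is viewed at a slight angle, with some photo noise. On the H axis, Group A reaches 2.

2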